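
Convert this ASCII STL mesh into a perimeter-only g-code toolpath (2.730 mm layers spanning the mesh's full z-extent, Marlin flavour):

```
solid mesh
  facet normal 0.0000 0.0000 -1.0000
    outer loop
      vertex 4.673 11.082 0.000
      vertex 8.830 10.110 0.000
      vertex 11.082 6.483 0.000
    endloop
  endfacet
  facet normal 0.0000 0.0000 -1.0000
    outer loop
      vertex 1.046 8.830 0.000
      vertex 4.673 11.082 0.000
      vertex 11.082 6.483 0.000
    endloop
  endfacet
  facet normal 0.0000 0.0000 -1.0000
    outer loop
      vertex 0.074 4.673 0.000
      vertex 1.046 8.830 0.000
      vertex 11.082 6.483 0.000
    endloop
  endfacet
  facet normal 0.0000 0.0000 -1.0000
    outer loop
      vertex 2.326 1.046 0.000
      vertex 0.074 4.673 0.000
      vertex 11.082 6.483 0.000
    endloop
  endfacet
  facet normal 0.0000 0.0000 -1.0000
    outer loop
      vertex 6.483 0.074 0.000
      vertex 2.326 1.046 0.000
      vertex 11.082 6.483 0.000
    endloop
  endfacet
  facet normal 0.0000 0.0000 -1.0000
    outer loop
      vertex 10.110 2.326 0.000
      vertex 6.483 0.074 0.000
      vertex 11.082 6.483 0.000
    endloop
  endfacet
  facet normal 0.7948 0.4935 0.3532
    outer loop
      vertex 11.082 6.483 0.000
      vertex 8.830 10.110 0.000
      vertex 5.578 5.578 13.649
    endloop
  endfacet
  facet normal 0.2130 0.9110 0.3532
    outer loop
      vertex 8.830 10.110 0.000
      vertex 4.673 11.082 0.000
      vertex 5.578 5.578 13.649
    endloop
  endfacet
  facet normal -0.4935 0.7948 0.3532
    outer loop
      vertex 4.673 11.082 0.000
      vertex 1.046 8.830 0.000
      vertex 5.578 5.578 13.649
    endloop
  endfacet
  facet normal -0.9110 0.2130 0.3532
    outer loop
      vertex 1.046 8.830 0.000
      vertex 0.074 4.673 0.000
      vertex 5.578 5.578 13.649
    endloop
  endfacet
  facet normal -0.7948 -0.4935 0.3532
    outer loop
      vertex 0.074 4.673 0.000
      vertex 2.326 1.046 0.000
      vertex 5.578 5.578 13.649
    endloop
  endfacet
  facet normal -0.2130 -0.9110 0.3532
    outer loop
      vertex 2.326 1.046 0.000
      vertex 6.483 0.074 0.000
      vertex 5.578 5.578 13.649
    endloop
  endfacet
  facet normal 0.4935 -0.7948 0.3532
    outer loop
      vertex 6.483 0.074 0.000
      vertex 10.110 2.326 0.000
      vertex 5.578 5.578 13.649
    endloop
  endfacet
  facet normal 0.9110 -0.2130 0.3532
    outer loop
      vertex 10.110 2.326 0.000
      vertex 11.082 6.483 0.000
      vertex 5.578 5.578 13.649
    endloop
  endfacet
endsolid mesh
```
; perimeter-only toolpath
G21 ; units = mm
G90 ; absolute positioning
G28 ; home
; layer 1
G0 Z2.730
G0 X9.981 Y6.302
G1 X8.180 Y9.204
G1 X4.854 Y9.981
G1 X1.952 Y8.180
G1 X1.175 Y4.854
G1 X2.976 Y1.952
G1 X6.302 Y1.175
G1 X9.204 Y2.976
G1 X9.981 Y6.302
; layer 2
G0 Z5.460
G0 X8.880 Y6.121
G1 X7.529 Y8.297
G1 X5.035 Y8.880
G1 X2.859 Y7.529
G1 X2.276 Y5.035
G1 X3.627 Y2.859
G1 X6.121 Y2.276
G1 X8.297 Y3.627
G1 X8.880 Y6.121
; layer 3
G0 Z8.189
G0 X7.780 Y5.940
G1 X6.879 Y7.391
G1 X5.216 Y7.780
G1 X3.765 Y6.879
G1 X3.376 Y5.216
G1 X4.277 Y3.765
G1 X5.940 Y3.376
G1 X7.391 Y4.277
G1 X7.780 Y5.940
; layer 4
G0 Z10.919
G0 X6.679 Y5.759
G1 X6.228 Y6.484
G1 X5.397 Y6.679
G1 X4.672 Y6.228
G1 X4.477 Y5.397
G1 X4.928 Y4.672
G1 X5.759 Y4.477
G1 X6.484 Y4.928
G1 X6.679 Y5.759
M2 ; end

The solid is a regular 8-sided pyramid, base circumscribed radius ≈ 5.58 mm, apex at z ≈ 13.6 mm. Slicing at Δz = 2.730 mm — 5 equal slices spanning the solid's height, so layer i sits at z = i·h/5 — gives 4 non-empty perimeters. Each is a 8-segment closed polygon; G0 lifts to the layer z and rapids to the start vertex, then G1 traces the edges. The cross-section shrinks linearly with z (the slice at the apex is degenerate and omitted).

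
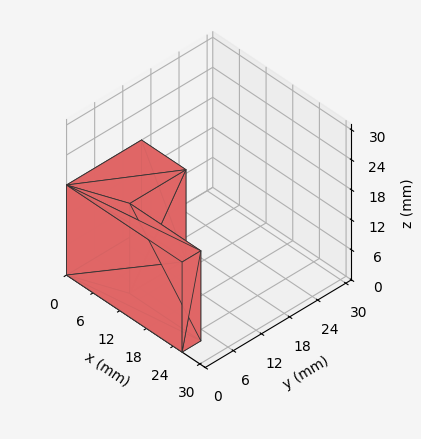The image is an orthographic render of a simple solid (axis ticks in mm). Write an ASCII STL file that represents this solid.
Reading the render: the shape is an L-shaped prism: outer 26 × 16 mm, arm thicknesses ≈ 4 mm (horizontal) and 10 mm (vertical), extruded 18 mm in z (dimensions read to the nearest mm from the axis ticks). For the STL, each face is triangulated and given an outward normal.

solid part
  facet normal 0.0000 0.0000 -1.0000
    outer loop
      vertex 26.0 4.0 0.0
      vertex 26.0 0.0 0.0
      vertex 0.0 0.0 0.0
    endloop
  endfacet
  facet normal 0.0000 0.0000 -1.0000
    outer loop
      vertex 10.0 4.0 0.0
      vertex 26.0 4.0 0.0
      vertex 0.0 0.0 0.0
    endloop
  endfacet
  facet normal 0.0000 0.0000 -1.0000
    outer loop
      vertex 10.0 16.0 0.0
      vertex 10.0 4.0 0.0
      vertex 0.0 0.0 0.0
    endloop
  endfacet
  facet normal 0.0000 0.0000 -1.0000
    outer loop
      vertex 0.0 16.0 0.0
      vertex 10.0 16.0 0.0
      vertex 0.0 0.0 0.0
    endloop
  endfacet
  facet normal 0.0000 0.0000 1.0000
    outer loop
      vertex 0.0 0.0 18.0
      vertex 26.0 0.0 18.0
      vertex 26.0 4.0 18.0
    endloop
  endfacet
  facet normal 0.0000 0.0000 1.0000
    outer loop
      vertex 0.0 0.0 18.0
      vertex 26.0 4.0 18.0
      vertex 10.0 4.0 18.0
    endloop
  endfacet
  facet normal 0.0000 0.0000 1.0000
    outer loop
      vertex 0.0 0.0 18.0
      vertex 10.0 4.0 18.0
      vertex 10.0 16.0 18.0
    endloop
  endfacet
  facet normal 0.0000 0.0000 1.0000
    outer loop
      vertex 0.0 0.0 18.0
      vertex 10.0 16.0 18.0
      vertex 0.0 16.0 18.0
    endloop
  endfacet
  facet normal 0.0000 -1.0000 0.0000
    outer loop
      vertex 0.0 0.0 0.0
      vertex 26.0 0.0 0.0
      vertex 26.0 0.0 18.0
    endloop
  endfacet
  facet normal 0.0000 -1.0000 0.0000
    outer loop
      vertex 0.0 0.0 0.0
      vertex 26.0 0.0 18.0
      vertex 0.0 0.0 18.0
    endloop
  endfacet
  facet normal 1.0000 0.0000 0.0000
    outer loop
      vertex 26.0 0.0 0.0
      vertex 26.0 4.0 0.0
      vertex 26.0 4.0 18.0
    endloop
  endfacet
  facet normal 1.0000 0.0000 0.0000
    outer loop
      vertex 26.0 0.0 0.0
      vertex 26.0 4.0 18.0
      vertex 26.0 0.0 18.0
    endloop
  endfacet
  facet normal 0.0000 1.0000 0.0000
    outer loop
      vertex 26.0 4.0 0.0
      vertex 10.0 4.0 0.0
      vertex 10.0 4.0 18.0
    endloop
  endfacet
  facet normal 0.0000 1.0000 0.0000
    outer loop
      vertex 26.0 4.0 0.0
      vertex 10.0 4.0 18.0
      vertex 26.0 4.0 18.0
    endloop
  endfacet
  facet normal 1.0000 0.0000 0.0000
    outer loop
      vertex 10.0 4.0 0.0
      vertex 10.0 16.0 0.0
      vertex 10.0 16.0 18.0
    endloop
  endfacet
  facet normal 1.0000 0.0000 0.0000
    outer loop
      vertex 10.0 4.0 0.0
      vertex 10.0 16.0 18.0
      vertex 10.0 4.0 18.0
    endloop
  endfacet
  facet normal 0.0000 1.0000 0.0000
    outer loop
      vertex 10.0 16.0 0.0
      vertex 0.0 16.0 0.0
      vertex 0.0 16.0 18.0
    endloop
  endfacet
  facet normal 0.0000 1.0000 0.0000
    outer loop
      vertex 10.0 16.0 0.0
      vertex 0.0 16.0 18.0
      vertex 10.0 16.0 18.0
    endloop
  endfacet
  facet normal -1.0000 0.0000 0.0000
    outer loop
      vertex 0.0 16.0 0.0
      vertex 0.0 0.0 0.0
      vertex 0.0 0.0 18.0
    endloop
  endfacet
  facet normal -1.0000 0.0000 0.0000
    outer loop
      vertex 0.0 16.0 0.0
      vertex 0.0 0.0 18.0
      vertex 0.0 16.0 18.0
    endloop
  endfacet
endsolid part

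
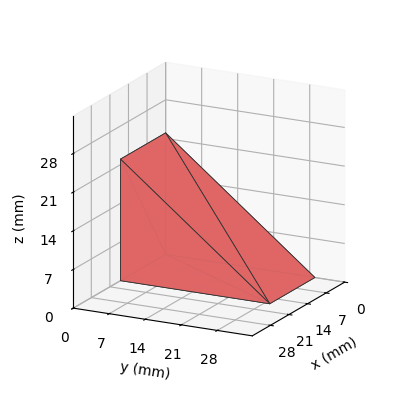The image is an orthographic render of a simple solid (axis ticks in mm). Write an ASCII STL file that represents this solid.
Reading the render: the shape is a wedge (ramp): 17 × 29 mm base, rising to 22 mm along the y=0 edge and sloping linearly to z=0 at y=29 (dimensions read to the nearest mm from the axis ticks). For the STL, each face is triangulated and given an outward normal.

solid part
  facet normal 0.0000 0.0000 -1.0000
    outer loop
      vertex 17.00 29.00 0.00
      vertex 17.00 0.00 0.00
      vertex 0.00 0.00 0.00
    endloop
  endfacet
  facet normal 0.0000 0.0000 -1.0000
    outer loop
      vertex 0.00 29.00 0.00
      vertex 17.00 29.00 0.00
      vertex 0.00 0.00 0.00
    endloop
  endfacet
  facet normal 0.0000 -1.0000 0.0000
    outer loop
      vertex 0.00 0.00 0.00
      vertex 17.00 0.00 0.00
      vertex 17.00 0.00 22.00
    endloop
  endfacet
  facet normal 0.0000 -1.0000 0.0000
    outer loop
      vertex 0.00 0.00 0.00
      vertex 17.00 0.00 22.00
      vertex 0.00 0.00 22.00
    endloop
  endfacet
  facet normal 0.0000 0.6044 0.7967
    outer loop
      vertex 0.00 0.00 22.00
      vertex 17.00 0.00 22.00
      vertex 17.00 29.00 0.00
    endloop
  endfacet
  facet normal 0.0000 0.6044 0.7967
    outer loop
      vertex 0.00 0.00 22.00
      vertex 17.00 29.00 0.00
      vertex 0.00 29.00 0.00
    endloop
  endfacet
  facet normal -1.0000 0.0000 0.0000
    outer loop
      vertex 0.00 0.00 22.00
      vertex 0.00 29.00 0.00
      vertex 0.00 0.00 0.00
    endloop
  endfacet
  facet normal 1.0000 0.0000 0.0000
    outer loop
      vertex 17.00 0.00 0.00
      vertex 17.00 29.00 0.00
      vertex 17.00 0.00 22.00
    endloop
  endfacet
endsolid part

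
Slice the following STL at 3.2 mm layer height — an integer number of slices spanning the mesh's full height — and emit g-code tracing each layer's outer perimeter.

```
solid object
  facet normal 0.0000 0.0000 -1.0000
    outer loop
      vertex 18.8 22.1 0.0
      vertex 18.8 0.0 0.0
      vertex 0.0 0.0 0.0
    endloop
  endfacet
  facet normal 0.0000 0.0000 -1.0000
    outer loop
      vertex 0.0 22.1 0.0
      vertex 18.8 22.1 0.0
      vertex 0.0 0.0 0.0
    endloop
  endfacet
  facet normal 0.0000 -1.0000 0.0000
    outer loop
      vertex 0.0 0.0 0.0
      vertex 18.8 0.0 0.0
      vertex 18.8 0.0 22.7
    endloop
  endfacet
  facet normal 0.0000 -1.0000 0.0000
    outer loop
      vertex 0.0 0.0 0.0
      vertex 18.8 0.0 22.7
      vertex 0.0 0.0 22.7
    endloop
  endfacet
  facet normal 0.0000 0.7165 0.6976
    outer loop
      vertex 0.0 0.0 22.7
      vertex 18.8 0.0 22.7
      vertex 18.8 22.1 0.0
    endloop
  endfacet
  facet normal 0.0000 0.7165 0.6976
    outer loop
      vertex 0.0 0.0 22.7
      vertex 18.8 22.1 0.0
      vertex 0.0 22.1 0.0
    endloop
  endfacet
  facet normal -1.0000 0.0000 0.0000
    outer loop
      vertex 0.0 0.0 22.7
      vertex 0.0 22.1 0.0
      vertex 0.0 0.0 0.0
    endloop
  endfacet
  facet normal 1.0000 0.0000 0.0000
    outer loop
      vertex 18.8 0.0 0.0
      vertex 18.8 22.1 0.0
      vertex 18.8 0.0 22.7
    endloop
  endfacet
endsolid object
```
; perimeter-only toolpath
G21 ; units = mm
G90 ; absolute positioning
G28 ; home
; layer 1
G0 Z3.2
G0 X0.0 Y0.0
G1 X18.8 Y0.0
G1 X18.8 Y18.9
G1 X0.0 Y18.9
G1 X0.0 Y0.0
; layer 2
G0 Z6.5
G0 X0.0 Y0.0
G1 X18.8 Y0.0
G1 X18.8 Y15.8
G1 X0.0 Y15.8
G1 X0.0 Y0.0
; layer 3
G0 Z9.7
G0 X0.0 Y0.0
G1 X18.8 Y0.0
G1 X18.8 Y12.6
G1 X0.0 Y12.6
G1 X0.0 Y0.0
; layer 4
G0 Z13.0
G0 X0.0 Y0.0
G1 X18.8 Y0.0
G1 X18.8 Y9.5
G1 X0.0 Y9.5
G1 X0.0 Y0.0
; layer 5
G0 Z16.2
G0 X0.0 Y0.0
G1 X18.8 Y0.0
G1 X18.8 Y6.3
G1 X0.0 Y6.3
G1 X0.0 Y0.0
; layer 6
G0 Z19.5
G0 X0.0 Y0.0
G1 X18.8 Y0.0
G1 X18.8 Y3.2
G1 X0.0 Y3.2
G1 X0.0 Y0.0
M2 ; end

The solid is a wedge (ramp): 18.8 × 22.1 mm base, rising to 22.7 mm along the y=0 edge and sloping linearly to z=0 at y=22.1. Slicing at Δz = 3.2 mm — 7 equal slices spanning the solid's height, so layer i sits at z = i·h/7 — gives 6 non-empty perimeters. Each is a 4-segment closed polygon; G0 lifts to the layer z and rapids to the start vertex, then G1 traces the edges. The cross-section shrinks linearly with z (the slice at the apex is degenerate and omitted).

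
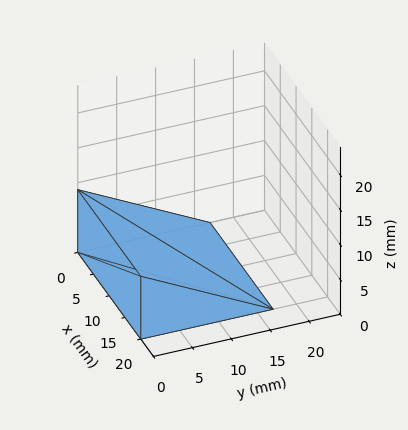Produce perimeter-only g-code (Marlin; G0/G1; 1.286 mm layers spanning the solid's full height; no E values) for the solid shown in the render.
Reading the render: the shape is a wedge (ramp): 20 × 17 mm base, rising to 9 mm along the y=0 edge and sloping linearly to z=0 at y=17 (dimensions read to the nearest mm from the axis ticks). For the g-code, the solid's height is divided into equal slices at the stated Δz and each level perimeter traced with G1 moves after a G0 lift.

; perimeter-only toolpath
G21 ; units = mm
G90 ; absolute positioning
G28 ; home
; layer 1
G0 Z1.286
G0 X0.000 Y0.000
G1 X20.000 Y0.000
G1 X20.000 Y14.571
G1 X0.000 Y14.571
G1 X0.000 Y0.000
; layer 2
G0 Z2.571
G0 X0.000 Y0.000
G1 X20.000 Y0.000
G1 X20.000 Y12.143
G1 X0.000 Y12.143
G1 X0.000 Y0.000
; layer 3
G0 Z3.857
G0 X0.000 Y0.000
G1 X20.000 Y0.000
G1 X20.000 Y9.714
G1 X0.000 Y9.714
G1 X0.000 Y0.000
; layer 4
G0 Z5.143
G0 X0.000 Y0.000
G1 X20.000 Y0.000
G1 X20.000 Y7.286
G1 X0.000 Y7.286
G1 X0.000 Y0.000
; layer 5
G0 Z6.429
G0 X0.000 Y0.000
G1 X20.000 Y0.000
G1 X20.000 Y4.857
G1 X0.000 Y4.857
G1 X0.000 Y0.000
; layer 6
G0 Z7.714
G0 X0.000 Y0.000
G1 X20.000 Y0.000
G1 X20.000 Y2.429
G1 X0.000 Y2.429
G1 X0.000 Y0.000
M2 ; end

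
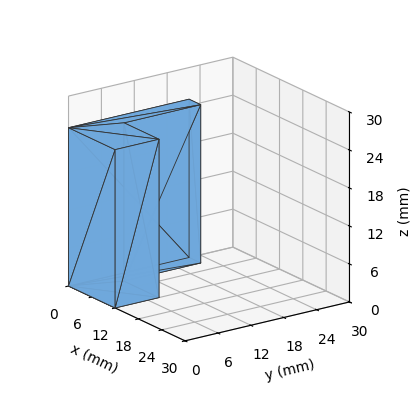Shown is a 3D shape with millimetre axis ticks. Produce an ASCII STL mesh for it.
Reading the render: the shape is an L-shaped prism: outer 12 × 22 mm, arm thicknesses ≈ 8 mm (horizontal) and 3 mm (vertical), extruded 25 mm in z (dimensions read to the nearest mm from the axis ticks). For the STL, each face is triangulated and given an outward normal.

solid part
  facet normal 0.0000 0.0000 -1.0000
    outer loop
      vertex 12.000 8.000 0.000
      vertex 12.000 0.000 0.000
      vertex 0.000 0.000 0.000
    endloop
  endfacet
  facet normal 0.0000 0.0000 -1.0000
    outer loop
      vertex 3.000 8.000 0.000
      vertex 12.000 8.000 0.000
      vertex 0.000 0.000 0.000
    endloop
  endfacet
  facet normal 0.0000 0.0000 -1.0000
    outer loop
      vertex 3.000 22.000 0.000
      vertex 3.000 8.000 0.000
      vertex 0.000 0.000 0.000
    endloop
  endfacet
  facet normal 0.0000 0.0000 -1.0000
    outer loop
      vertex 0.000 22.000 0.000
      vertex 3.000 22.000 0.000
      vertex 0.000 0.000 0.000
    endloop
  endfacet
  facet normal 0.0000 0.0000 1.0000
    outer loop
      vertex 0.000 0.000 25.000
      vertex 12.000 0.000 25.000
      vertex 12.000 8.000 25.000
    endloop
  endfacet
  facet normal 0.0000 0.0000 1.0000
    outer loop
      vertex 0.000 0.000 25.000
      vertex 12.000 8.000 25.000
      vertex 3.000 8.000 25.000
    endloop
  endfacet
  facet normal 0.0000 0.0000 1.0000
    outer loop
      vertex 0.000 0.000 25.000
      vertex 3.000 8.000 25.000
      vertex 3.000 22.000 25.000
    endloop
  endfacet
  facet normal 0.0000 0.0000 1.0000
    outer loop
      vertex 0.000 0.000 25.000
      vertex 3.000 22.000 25.000
      vertex 0.000 22.000 25.000
    endloop
  endfacet
  facet normal 0.0000 -1.0000 0.0000
    outer loop
      vertex 0.000 0.000 0.000
      vertex 12.000 0.000 0.000
      vertex 12.000 0.000 25.000
    endloop
  endfacet
  facet normal 0.0000 -1.0000 0.0000
    outer loop
      vertex 0.000 0.000 0.000
      vertex 12.000 0.000 25.000
      vertex 0.000 0.000 25.000
    endloop
  endfacet
  facet normal 1.0000 0.0000 0.0000
    outer loop
      vertex 12.000 0.000 0.000
      vertex 12.000 8.000 0.000
      vertex 12.000 8.000 25.000
    endloop
  endfacet
  facet normal 1.0000 0.0000 0.0000
    outer loop
      vertex 12.000 0.000 0.000
      vertex 12.000 8.000 25.000
      vertex 12.000 0.000 25.000
    endloop
  endfacet
  facet normal 0.0000 1.0000 0.0000
    outer loop
      vertex 12.000 8.000 0.000
      vertex 3.000 8.000 0.000
      vertex 3.000 8.000 25.000
    endloop
  endfacet
  facet normal 0.0000 1.0000 0.0000
    outer loop
      vertex 12.000 8.000 0.000
      vertex 3.000 8.000 25.000
      vertex 12.000 8.000 25.000
    endloop
  endfacet
  facet normal 1.0000 0.0000 0.0000
    outer loop
      vertex 3.000 8.000 0.000
      vertex 3.000 22.000 0.000
      vertex 3.000 22.000 25.000
    endloop
  endfacet
  facet normal 1.0000 0.0000 0.0000
    outer loop
      vertex 3.000 8.000 0.000
      vertex 3.000 22.000 25.000
      vertex 3.000 8.000 25.000
    endloop
  endfacet
  facet normal 0.0000 1.0000 0.0000
    outer loop
      vertex 3.000 22.000 0.000
      vertex 0.000 22.000 0.000
      vertex 0.000 22.000 25.000
    endloop
  endfacet
  facet normal 0.0000 1.0000 0.0000
    outer loop
      vertex 3.000 22.000 0.000
      vertex 0.000 22.000 25.000
      vertex 3.000 22.000 25.000
    endloop
  endfacet
  facet normal -1.0000 0.0000 0.0000
    outer loop
      vertex 0.000 22.000 0.000
      vertex 0.000 0.000 0.000
      vertex 0.000 0.000 25.000
    endloop
  endfacet
  facet normal -1.0000 0.0000 0.0000
    outer loop
      vertex 0.000 22.000 0.000
      vertex 0.000 0.000 25.000
      vertex 0.000 22.000 25.000
    endloop
  endfacet
endsolid part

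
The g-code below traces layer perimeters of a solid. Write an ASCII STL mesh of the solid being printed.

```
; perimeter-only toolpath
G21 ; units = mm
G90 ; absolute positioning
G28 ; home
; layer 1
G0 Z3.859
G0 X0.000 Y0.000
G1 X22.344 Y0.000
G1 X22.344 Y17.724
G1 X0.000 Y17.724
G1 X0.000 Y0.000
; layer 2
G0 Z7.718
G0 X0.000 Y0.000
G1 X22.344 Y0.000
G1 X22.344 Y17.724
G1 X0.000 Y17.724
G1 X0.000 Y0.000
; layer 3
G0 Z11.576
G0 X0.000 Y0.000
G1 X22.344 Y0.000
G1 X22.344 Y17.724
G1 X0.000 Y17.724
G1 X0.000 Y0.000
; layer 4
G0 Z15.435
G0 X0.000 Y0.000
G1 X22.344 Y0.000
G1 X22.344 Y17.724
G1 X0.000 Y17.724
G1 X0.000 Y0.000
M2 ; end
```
solid part
  facet normal 0.0000 0.0000 -1.0000
    outer loop
      vertex 22.344 17.724 0.000
      vertex 22.344 0.000 0.000
      vertex 0.000 0.000 0.000
    endloop
  endfacet
  facet normal 0.0000 0.0000 -1.0000
    outer loop
      vertex 0.000 17.724 0.000
      vertex 22.344 17.724 0.000
      vertex 0.000 0.000 0.000
    endloop
  endfacet
  facet normal 0.0000 0.0000 1.0000
    outer loop
      vertex 0.000 0.000 15.435
      vertex 22.344 0.000 15.435
      vertex 22.344 17.724 15.435
    endloop
  endfacet
  facet normal 0.0000 0.0000 1.0000
    outer loop
      vertex 0.000 0.000 15.435
      vertex 22.344 17.724 15.435
      vertex 0.000 17.724 15.435
    endloop
  endfacet
  facet normal 0.0000 -1.0000 0.0000
    outer loop
      vertex 0.000 0.000 0.000
      vertex 22.344 0.000 0.000
      vertex 22.344 0.000 15.435
    endloop
  endfacet
  facet normal 0.0000 -1.0000 0.0000
    outer loop
      vertex 0.000 0.000 0.000
      vertex 22.344 0.000 15.435
      vertex 0.000 0.000 15.435
    endloop
  endfacet
  facet normal 0.0000 1.0000 0.0000
    outer loop
      vertex 22.344 17.724 15.435
      vertex 22.344 17.724 0.000
      vertex 0.000 17.724 0.000
    endloop
  endfacet
  facet normal 0.0000 1.0000 0.0000
    outer loop
      vertex 0.000 17.724 15.435
      vertex 22.344 17.724 15.435
      vertex 0.000 17.724 0.000
    endloop
  endfacet
  facet normal -1.0000 0.0000 0.0000
    outer loop
      vertex 0.000 17.724 15.435
      vertex 0.000 17.724 0.000
      vertex 0.000 0.000 0.000
    endloop
  endfacet
  facet normal -1.0000 0.0000 0.0000
    outer loop
      vertex 0.000 0.000 15.435
      vertex 0.000 17.724 15.435
      vertex 0.000 0.000 0.000
    endloop
  endfacet
  facet normal 1.0000 0.0000 0.0000
    outer loop
      vertex 22.344 0.000 0.000
      vertex 22.344 17.724 0.000
      vertex 22.344 17.724 15.435
    endloop
  endfacet
  facet normal 1.0000 0.0000 0.0000
    outer loop
      vertex 22.344 0.000 0.000
      vertex 22.344 17.724 15.435
      vertex 22.344 0.000 15.435
    endloop
  endfacet
endsolid part

The G0 Z moves step by Δz≈3.859 mm. Every layer's G1 loop is the same polygon, so the solid is a straight extrusion of it from z=0 to z≈15.4. Closing with flat bottom and top caps and triangulating gives 12 facets — a rectangular box, roughly 22.3 × 17.7 mm footprint and 15.4 mm tall.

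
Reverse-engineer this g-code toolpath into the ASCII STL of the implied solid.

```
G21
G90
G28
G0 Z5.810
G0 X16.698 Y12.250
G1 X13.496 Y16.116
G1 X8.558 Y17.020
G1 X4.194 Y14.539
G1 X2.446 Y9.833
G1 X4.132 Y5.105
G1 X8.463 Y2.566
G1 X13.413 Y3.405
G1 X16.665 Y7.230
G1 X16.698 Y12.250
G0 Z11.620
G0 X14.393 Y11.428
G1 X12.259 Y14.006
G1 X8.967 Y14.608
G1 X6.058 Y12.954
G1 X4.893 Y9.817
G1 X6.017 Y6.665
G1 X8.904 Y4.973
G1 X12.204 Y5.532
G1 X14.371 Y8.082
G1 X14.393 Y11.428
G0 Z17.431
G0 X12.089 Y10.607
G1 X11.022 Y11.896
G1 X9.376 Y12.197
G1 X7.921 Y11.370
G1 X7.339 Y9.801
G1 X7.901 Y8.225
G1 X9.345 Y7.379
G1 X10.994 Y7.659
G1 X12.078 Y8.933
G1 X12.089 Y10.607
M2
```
solid part
  facet normal 0.0000 0.0000 -1.0000
    outer loop
      vertex 8.149 19.432 0.000
      vertex 14.733 18.227 0.000
      vertex 19.002 13.071 0.000
    endloop
  endfacet
  facet normal 0.0000 0.0000 -1.0000
    outer loop
      vertex 2.331 16.124 0.000
      vertex 8.149 19.432 0.000
      vertex 19.002 13.071 0.000
    endloop
  endfacet
  facet normal 0.0000 0.0000 -1.0000
    outer loop
      vertex 0.000 9.849 0.000
      vertex 2.331 16.124 0.000
      vertex 19.002 13.071 0.000
    endloop
  endfacet
  facet normal 0.0000 0.0000 -1.0000
    outer loop
      vertex 2.248 3.545 0.000
      vertex 0.000 9.849 0.000
      vertex 19.002 13.071 0.000
    endloop
  endfacet
  facet normal 0.0000 0.0000 -1.0000
    outer loop
      vertex 8.023 0.160 0.000
      vertex 2.248 3.545 0.000
      vertex 19.002 13.071 0.000
    endloop
  endfacet
  facet normal 0.0000 0.0000 -1.0000
    outer loop
      vertex 14.622 1.279 0.000
      vertex 8.023 0.160 0.000
      vertex 19.002 13.071 0.000
    endloop
  endfacet
  facet normal 0.0000 0.0000 -1.0000
    outer loop
      vertex 18.958 6.378 0.000
      vertex 14.622 1.279 0.000
      vertex 19.002 13.071 0.000
    endloop
  endfacet
  facet normal 0.7162 0.5930 0.3679
    outer loop
      vertex 19.002 13.071 0.000
      vertex 14.733 18.227 0.000
      vertex 9.785 9.785 23.241
    endloop
  endfacet
  facet normal 0.1674 0.9147 0.3679
    outer loop
      vertex 14.733 18.227 0.000
      vertex 8.149 19.432 0.000
      vertex 9.785 9.785 23.241
    endloop
  endfacet
  facet normal -0.4596 0.8083 0.3679
    outer loop
      vertex 8.149 19.432 0.000
      vertex 2.331 16.124 0.000
      vertex 9.785 9.785 23.241
    endloop
  endfacet
  facet normal -0.8717 0.3238 0.3679
    outer loop
      vertex 2.331 16.124 0.000
      vertex 0.000 9.849 0.000
      vertex 9.785 9.785 23.241
    endloop
  endfacet
  facet normal -0.8758 -0.3123 0.3679
    outer loop
      vertex 0.000 9.849 0.000
      vertex 2.248 3.545 0.000
      vertex 9.785 9.785 23.241
    endloop
  endfacet
  facet normal -0.4702 -0.8022 0.3679
    outer loop
      vertex 2.248 3.545 0.000
      vertex 8.023 0.160 0.000
      vertex 9.785 9.785 23.241
    endloop
  endfacet
  facet normal 0.1555 -0.9168 0.3679
    outer loop
      vertex 8.023 0.160 0.000
      vertex 14.622 1.279 0.000
      vertex 9.785 9.785 23.241
    endloop
  endfacet
  facet normal 0.7084 -0.6024 0.3679
    outer loop
      vertex 14.622 1.279 0.000
      vertex 18.958 6.378 0.000
      vertex 9.785 9.785 23.241
    endloop
  endfacet
  facet normal 0.9298 -0.0061 0.3679
    outer loop
      vertex 18.958 6.378 0.000
      vertex 19.002 13.071 0.000
      vertex 9.785 9.785 23.241
    endloop
  endfacet
endsolid part

The G0 Z moves step by Δz≈5.810 mm. The G1 loops shrink linearly with z, so the solid tapers from its base footprint up to z≈23.2. Closing with a flat bottom cap and the tapered top and triangulating gives 16 facets — a regular 9-sided pyramid, base circumscribed radius ≈ 9.79 mm, apex at z ≈ 23.2 mm.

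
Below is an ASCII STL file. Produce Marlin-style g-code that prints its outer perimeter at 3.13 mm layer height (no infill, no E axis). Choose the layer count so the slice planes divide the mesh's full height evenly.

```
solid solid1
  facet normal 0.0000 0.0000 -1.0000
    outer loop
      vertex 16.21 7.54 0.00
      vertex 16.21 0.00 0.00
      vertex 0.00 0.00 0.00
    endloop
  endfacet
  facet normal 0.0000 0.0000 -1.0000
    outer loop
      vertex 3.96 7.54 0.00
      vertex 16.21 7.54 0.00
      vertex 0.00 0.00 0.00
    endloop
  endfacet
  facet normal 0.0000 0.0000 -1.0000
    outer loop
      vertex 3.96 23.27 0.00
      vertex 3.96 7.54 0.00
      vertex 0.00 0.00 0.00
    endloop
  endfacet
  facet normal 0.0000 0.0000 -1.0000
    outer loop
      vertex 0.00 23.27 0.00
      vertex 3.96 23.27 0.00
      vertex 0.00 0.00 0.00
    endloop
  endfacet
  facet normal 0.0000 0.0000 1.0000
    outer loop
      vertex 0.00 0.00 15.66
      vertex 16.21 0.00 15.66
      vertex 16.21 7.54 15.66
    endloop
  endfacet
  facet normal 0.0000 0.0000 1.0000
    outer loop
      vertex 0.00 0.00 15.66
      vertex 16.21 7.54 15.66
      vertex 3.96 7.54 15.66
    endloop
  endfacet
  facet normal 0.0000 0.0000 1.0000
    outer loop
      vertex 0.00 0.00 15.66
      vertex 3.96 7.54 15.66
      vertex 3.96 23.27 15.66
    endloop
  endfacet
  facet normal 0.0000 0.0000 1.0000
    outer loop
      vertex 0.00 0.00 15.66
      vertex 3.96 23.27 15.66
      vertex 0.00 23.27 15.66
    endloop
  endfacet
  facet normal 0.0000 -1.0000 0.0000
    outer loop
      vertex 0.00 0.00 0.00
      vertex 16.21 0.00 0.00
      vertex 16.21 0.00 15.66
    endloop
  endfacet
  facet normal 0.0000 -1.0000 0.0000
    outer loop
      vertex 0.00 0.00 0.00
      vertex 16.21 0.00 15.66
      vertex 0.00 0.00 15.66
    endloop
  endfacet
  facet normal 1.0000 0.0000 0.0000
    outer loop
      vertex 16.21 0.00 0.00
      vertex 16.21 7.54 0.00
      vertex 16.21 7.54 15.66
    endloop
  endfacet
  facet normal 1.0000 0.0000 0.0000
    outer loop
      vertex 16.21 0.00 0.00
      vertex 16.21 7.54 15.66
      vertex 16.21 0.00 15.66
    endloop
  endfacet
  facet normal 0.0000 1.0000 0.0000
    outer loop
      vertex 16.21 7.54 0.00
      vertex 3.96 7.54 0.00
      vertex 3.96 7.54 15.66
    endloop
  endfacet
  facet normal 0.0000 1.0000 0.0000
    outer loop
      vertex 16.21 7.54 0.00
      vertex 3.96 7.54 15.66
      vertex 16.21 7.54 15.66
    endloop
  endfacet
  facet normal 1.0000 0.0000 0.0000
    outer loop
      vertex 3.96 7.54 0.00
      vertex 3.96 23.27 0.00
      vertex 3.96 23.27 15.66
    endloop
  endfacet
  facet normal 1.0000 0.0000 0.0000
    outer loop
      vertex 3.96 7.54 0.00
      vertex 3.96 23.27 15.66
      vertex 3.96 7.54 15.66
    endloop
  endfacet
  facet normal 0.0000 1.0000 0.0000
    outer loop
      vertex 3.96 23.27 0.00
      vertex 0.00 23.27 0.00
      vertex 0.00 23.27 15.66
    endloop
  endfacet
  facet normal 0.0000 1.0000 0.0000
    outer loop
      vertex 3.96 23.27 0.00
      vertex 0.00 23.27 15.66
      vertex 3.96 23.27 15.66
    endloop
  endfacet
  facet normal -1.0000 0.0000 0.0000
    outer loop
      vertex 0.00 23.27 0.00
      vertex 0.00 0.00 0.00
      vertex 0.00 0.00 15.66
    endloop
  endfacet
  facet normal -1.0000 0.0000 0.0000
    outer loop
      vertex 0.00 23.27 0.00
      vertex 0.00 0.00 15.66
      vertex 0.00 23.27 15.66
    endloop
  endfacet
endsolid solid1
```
; perimeter-only toolpath
G21 ; units = mm
G90 ; absolute positioning
G28 ; home
; layer 1
G0 Z3.13
G0 X0.00 Y0.00
G1 X16.21 Y0.00
G1 X16.21 Y7.54
G1 X3.96 Y7.54
G1 X3.96 Y23.27
G1 X0.00 Y23.27
G1 X0.00 Y0.00
; layer 2
G0 Z6.26
G0 X0.00 Y0.00
G1 X16.21 Y0.00
G1 X16.21 Y7.54
G1 X3.96 Y7.54
G1 X3.96 Y23.27
G1 X0.00 Y23.27
G1 X0.00 Y0.00
; layer 3
G0 Z9.40
G0 X0.00 Y0.00
G1 X16.21 Y0.00
G1 X16.21 Y7.54
G1 X3.96 Y7.54
G1 X3.96 Y23.27
G1 X0.00 Y23.27
G1 X0.00 Y0.00
; layer 4
G0 Z12.53
G0 X0.00 Y0.00
G1 X16.21 Y0.00
G1 X16.21 Y7.54
G1 X3.96 Y7.54
G1 X3.96 Y23.27
G1 X0.00 Y23.27
G1 X0.00 Y0.00
; layer 5
G0 Z15.66
G0 X0.00 Y0.00
G1 X16.21 Y0.00
G1 X16.21 Y7.54
G1 X3.96 Y7.54
G1 X3.96 Y23.27
G1 X0.00 Y23.27
G1 X0.00 Y0.00
M2 ; end

The solid is an L-shaped prism: outer 16.2 × 23.3 mm, arm thicknesses ≈ 7.54 mm (horizontal) and 3.96 mm (vertical), extruded 15.7 mm in z. Slicing at Δz = 3.13 mm — 5 equal slices spanning the solid's height, so layer i sits at z = i·h/5 — gives 5 non-empty perimeters. Each is a 6-segment closed polygon; G0 lifts to the layer z and rapids to the start vertex, then G1 traces the edges.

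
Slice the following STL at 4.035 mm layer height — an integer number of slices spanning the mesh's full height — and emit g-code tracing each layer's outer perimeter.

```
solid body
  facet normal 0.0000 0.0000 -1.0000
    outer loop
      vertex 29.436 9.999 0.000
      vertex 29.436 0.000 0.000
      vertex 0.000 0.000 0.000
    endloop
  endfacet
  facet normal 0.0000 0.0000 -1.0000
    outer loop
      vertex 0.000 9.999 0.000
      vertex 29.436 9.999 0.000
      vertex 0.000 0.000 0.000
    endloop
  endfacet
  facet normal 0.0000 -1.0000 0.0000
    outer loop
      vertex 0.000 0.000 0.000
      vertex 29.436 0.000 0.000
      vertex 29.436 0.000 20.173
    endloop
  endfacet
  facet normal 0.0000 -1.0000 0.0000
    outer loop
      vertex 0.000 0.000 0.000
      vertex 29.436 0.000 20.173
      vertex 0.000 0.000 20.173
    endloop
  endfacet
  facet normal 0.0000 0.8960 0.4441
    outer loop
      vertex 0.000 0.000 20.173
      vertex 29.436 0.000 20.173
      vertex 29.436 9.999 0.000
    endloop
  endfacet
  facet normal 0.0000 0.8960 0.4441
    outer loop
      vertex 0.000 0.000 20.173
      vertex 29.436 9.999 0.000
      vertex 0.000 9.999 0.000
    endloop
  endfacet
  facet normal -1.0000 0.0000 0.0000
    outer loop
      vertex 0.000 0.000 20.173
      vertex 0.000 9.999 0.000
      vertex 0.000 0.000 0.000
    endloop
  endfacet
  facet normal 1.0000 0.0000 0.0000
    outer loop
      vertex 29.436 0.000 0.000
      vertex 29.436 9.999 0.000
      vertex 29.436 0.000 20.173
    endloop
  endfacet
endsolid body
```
; perimeter-only toolpath
G21 ; units = mm
G90 ; absolute positioning
G28 ; home
; layer 1
G0 Z4.035
G0 X0.000 Y0.000
G1 X29.436 Y0.000
G1 X29.436 Y7.999
G1 X0.000 Y7.999
G1 X0.000 Y0.000
; layer 2
G0 Z8.069
G0 X0.000 Y0.000
G1 X29.436 Y0.000
G1 X29.436 Y5.999
G1 X0.000 Y5.999
G1 X0.000 Y0.000
; layer 3
G0 Z12.104
G0 X0.000 Y0.000
G1 X29.436 Y0.000
G1 X29.436 Y4.000
G1 X0.000 Y4.000
G1 X0.000 Y0.000
; layer 4
G0 Z16.138
G0 X0.000 Y0.000
G1 X29.436 Y0.000
G1 X29.436 Y2.000
G1 X0.000 Y2.000
G1 X0.000 Y0.000
M2 ; end

The solid is a wedge (ramp): 29.4 × 10 mm base, rising to 20.2 mm along the y=0 edge and sloping linearly to z=0 at y=10. Slicing at Δz = 4.035 mm — 5 equal slices spanning the solid's height, so layer i sits at z = i·h/5 — gives 4 non-empty perimeters. Each is a 4-segment closed polygon; G0 lifts to the layer z and rapids to the start vertex, then G1 traces the edges. The cross-section shrinks linearly with z (the slice at the apex is degenerate and omitted).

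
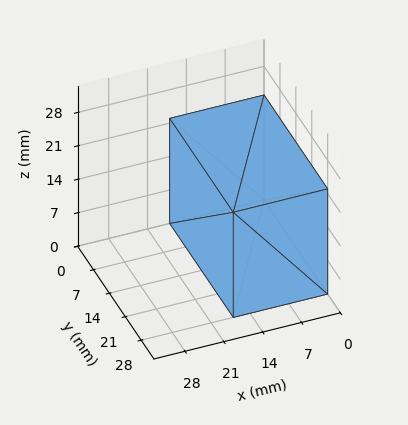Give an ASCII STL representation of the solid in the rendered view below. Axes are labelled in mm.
Reading the render: the shape is a rectangular box, roughly 17 × 28 mm footprint and 22 mm tall (dimensions read to the nearest mm from the axis ticks). For the STL, each face is triangulated and given an outward normal.

solid part
  facet normal 0.0000 0.0000 -1.0000
    outer loop
      vertex 17.0 28.0 0.0
      vertex 17.0 0.0 0.0
      vertex 0.0 0.0 0.0
    endloop
  endfacet
  facet normal 0.0000 0.0000 -1.0000
    outer loop
      vertex 0.0 28.0 0.0
      vertex 17.0 28.0 0.0
      vertex 0.0 0.0 0.0
    endloop
  endfacet
  facet normal 0.0000 0.0000 1.0000
    outer loop
      vertex 0.0 0.0 22.0
      vertex 17.0 0.0 22.0
      vertex 17.0 28.0 22.0
    endloop
  endfacet
  facet normal 0.0000 0.0000 1.0000
    outer loop
      vertex 0.0 0.0 22.0
      vertex 17.0 28.0 22.0
      vertex 0.0 28.0 22.0
    endloop
  endfacet
  facet normal 0.0000 -1.0000 0.0000
    outer loop
      vertex 0.0 0.0 0.0
      vertex 17.0 0.0 0.0
      vertex 17.0 0.0 22.0
    endloop
  endfacet
  facet normal 0.0000 -1.0000 0.0000
    outer loop
      vertex 0.0 0.0 0.0
      vertex 17.0 0.0 22.0
      vertex 0.0 0.0 22.0
    endloop
  endfacet
  facet normal 0.0000 1.0000 0.0000
    outer loop
      vertex 17.0 28.0 22.0
      vertex 17.0 28.0 0.0
      vertex 0.0 28.0 0.0
    endloop
  endfacet
  facet normal 0.0000 1.0000 0.0000
    outer loop
      vertex 0.0 28.0 22.0
      vertex 17.0 28.0 22.0
      vertex 0.0 28.0 0.0
    endloop
  endfacet
  facet normal -1.0000 0.0000 0.0000
    outer loop
      vertex 0.0 28.0 22.0
      vertex 0.0 28.0 0.0
      vertex 0.0 0.0 0.0
    endloop
  endfacet
  facet normal -1.0000 0.0000 0.0000
    outer loop
      vertex 0.0 0.0 22.0
      vertex 0.0 28.0 22.0
      vertex 0.0 0.0 0.0
    endloop
  endfacet
  facet normal 1.0000 0.0000 0.0000
    outer loop
      vertex 17.0 0.0 0.0
      vertex 17.0 28.0 0.0
      vertex 17.0 28.0 22.0
    endloop
  endfacet
  facet normal 1.0000 0.0000 0.0000
    outer loop
      vertex 17.0 0.0 0.0
      vertex 17.0 28.0 22.0
      vertex 17.0 0.0 22.0
    endloop
  endfacet
endsolid part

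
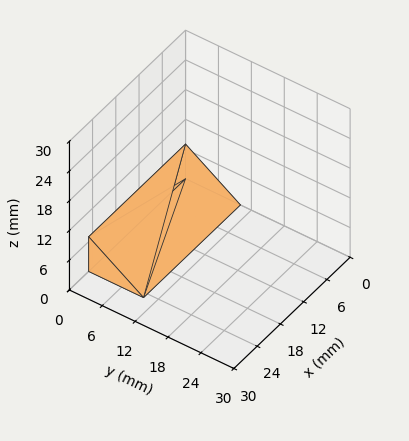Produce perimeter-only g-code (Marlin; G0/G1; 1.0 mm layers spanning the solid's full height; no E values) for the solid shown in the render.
Reading the render: the shape is a wedge (ramp): 25 × 10 mm base, rising to 7 mm along the y=0 edge and sloping linearly to z=0 at y=10 (dimensions read to the nearest mm from the axis ticks). For the g-code, the solid's height is divided into equal slices at the stated Δz and each level perimeter traced with G1 moves after a G0 lift.

; perimeter-only toolpath
G21 ; units = mm
G90 ; absolute positioning
G28 ; home
; layer 1
G0 Z1.0
G0 X0.0 Y0.0
G1 X25.0 Y0.0
G1 X25.0 Y8.6
G1 X0.0 Y8.6
G1 X0.0 Y0.0
; layer 2
G0 Z2.0
G0 X0.0 Y0.0
G1 X25.0 Y0.0
G1 X25.0 Y7.1
G1 X0.0 Y7.1
G1 X0.0 Y0.0
; layer 3
G0 Z3.0
G0 X0.0 Y0.0
G1 X25.0 Y0.0
G1 X25.0 Y5.7
G1 X0.0 Y5.7
G1 X0.0 Y0.0
; layer 4
G0 Z4.0
G0 X0.0 Y0.0
G1 X25.0 Y0.0
G1 X25.0 Y4.3
G1 X0.0 Y4.3
G1 X0.0 Y0.0
; layer 5
G0 Z5.0
G0 X0.0 Y0.0
G1 X25.0 Y0.0
G1 X25.0 Y2.9
G1 X0.0 Y2.9
G1 X0.0 Y0.0
; layer 6
G0 Z6.0
G0 X0.0 Y0.0
G1 X25.0 Y0.0
G1 X25.0 Y1.4
G1 X0.0 Y1.4
G1 X0.0 Y0.0
M2 ; end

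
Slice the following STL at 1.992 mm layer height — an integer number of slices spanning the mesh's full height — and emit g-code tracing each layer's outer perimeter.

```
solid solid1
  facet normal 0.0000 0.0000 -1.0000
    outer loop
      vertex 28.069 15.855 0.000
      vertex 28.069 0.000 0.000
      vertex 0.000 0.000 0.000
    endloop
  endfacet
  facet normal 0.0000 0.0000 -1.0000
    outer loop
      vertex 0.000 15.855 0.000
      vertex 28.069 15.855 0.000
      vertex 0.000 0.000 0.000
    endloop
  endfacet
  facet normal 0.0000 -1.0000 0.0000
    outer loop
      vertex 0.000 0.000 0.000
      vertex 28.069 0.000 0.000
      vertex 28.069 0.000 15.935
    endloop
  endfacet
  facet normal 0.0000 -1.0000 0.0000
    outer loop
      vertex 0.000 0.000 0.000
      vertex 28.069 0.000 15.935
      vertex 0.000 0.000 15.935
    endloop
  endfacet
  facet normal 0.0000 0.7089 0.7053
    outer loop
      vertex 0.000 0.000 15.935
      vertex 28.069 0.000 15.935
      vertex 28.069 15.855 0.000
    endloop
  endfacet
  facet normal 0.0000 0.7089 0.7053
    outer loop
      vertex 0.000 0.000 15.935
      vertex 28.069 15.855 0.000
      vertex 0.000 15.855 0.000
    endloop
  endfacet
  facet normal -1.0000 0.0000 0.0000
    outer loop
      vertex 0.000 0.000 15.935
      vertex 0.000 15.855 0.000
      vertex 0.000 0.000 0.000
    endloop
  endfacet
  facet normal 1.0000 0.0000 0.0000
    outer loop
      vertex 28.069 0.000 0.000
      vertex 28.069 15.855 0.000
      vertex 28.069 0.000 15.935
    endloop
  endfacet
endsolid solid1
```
; perimeter-only toolpath
G21 ; units = mm
G90 ; absolute positioning
G28 ; home
; layer 1
G0 Z1.992
G0 X0.000 Y0.000
G1 X28.069 Y0.000
G1 X28.069 Y13.873
G1 X0.000 Y13.873
G1 X0.000 Y0.000
; layer 2
G0 Z3.984
G0 X0.000 Y0.000
G1 X28.069 Y0.000
G1 X28.069 Y11.891
G1 X0.000 Y11.891
G1 X0.000 Y0.000
; layer 3
G0 Z5.976
G0 X0.000 Y0.000
G1 X28.069 Y0.000
G1 X28.069 Y9.909
G1 X0.000 Y9.909
G1 X0.000 Y0.000
; layer 4
G0 Z7.968
G0 X0.000 Y0.000
G1 X28.069 Y0.000
G1 X28.069 Y7.928
G1 X0.000 Y7.928
G1 X0.000 Y0.000
; layer 5
G0 Z9.959
G0 X0.000 Y0.000
G1 X28.069 Y0.000
G1 X28.069 Y5.946
G1 X0.000 Y5.946
G1 X0.000 Y0.000
; layer 6
G0 Z11.951
G0 X0.000 Y0.000
G1 X28.069 Y0.000
G1 X28.069 Y3.964
G1 X0.000 Y3.964
G1 X0.000 Y0.000
; layer 7
G0 Z13.943
G0 X0.000 Y0.000
G1 X28.069 Y0.000
G1 X28.069 Y1.982
G1 X0.000 Y1.982
G1 X0.000 Y0.000
M2 ; end

The solid is a wedge (ramp): 28.1 × 15.9 mm base, rising to 15.9 mm along the y=0 edge and sloping linearly to z=0 at y=15.9. Slicing at Δz = 1.992 mm — 8 equal slices spanning the solid's height, so layer i sits at z = i·h/8 — gives 7 non-empty perimeters. Each is a 4-segment closed polygon; G0 lifts to the layer z and rapids to the start vertex, then G1 traces the edges. The cross-section shrinks linearly with z (the slice at the apex is degenerate and omitted).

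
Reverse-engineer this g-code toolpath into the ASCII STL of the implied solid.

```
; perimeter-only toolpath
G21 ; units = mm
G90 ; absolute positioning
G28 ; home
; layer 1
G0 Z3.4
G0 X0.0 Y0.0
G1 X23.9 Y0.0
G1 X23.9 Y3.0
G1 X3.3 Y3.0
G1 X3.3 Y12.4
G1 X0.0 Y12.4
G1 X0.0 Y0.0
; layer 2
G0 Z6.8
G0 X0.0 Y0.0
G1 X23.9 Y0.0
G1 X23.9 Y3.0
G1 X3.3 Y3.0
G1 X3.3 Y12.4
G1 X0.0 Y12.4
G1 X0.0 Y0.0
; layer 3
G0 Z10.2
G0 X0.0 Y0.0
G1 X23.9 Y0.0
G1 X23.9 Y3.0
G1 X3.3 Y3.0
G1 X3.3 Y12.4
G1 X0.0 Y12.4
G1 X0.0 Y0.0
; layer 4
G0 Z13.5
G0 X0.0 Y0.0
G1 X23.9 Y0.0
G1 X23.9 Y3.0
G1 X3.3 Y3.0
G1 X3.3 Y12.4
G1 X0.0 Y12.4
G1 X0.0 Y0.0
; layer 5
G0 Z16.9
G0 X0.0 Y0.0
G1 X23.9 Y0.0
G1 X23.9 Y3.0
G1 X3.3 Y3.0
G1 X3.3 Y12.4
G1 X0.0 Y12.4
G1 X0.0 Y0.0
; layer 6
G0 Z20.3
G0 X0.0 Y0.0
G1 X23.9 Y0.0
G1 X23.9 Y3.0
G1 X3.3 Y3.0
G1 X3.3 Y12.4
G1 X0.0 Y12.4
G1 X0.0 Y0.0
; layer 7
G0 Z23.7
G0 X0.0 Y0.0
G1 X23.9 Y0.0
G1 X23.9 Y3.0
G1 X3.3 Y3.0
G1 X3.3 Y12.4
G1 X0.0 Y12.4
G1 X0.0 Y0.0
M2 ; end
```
solid part
  facet normal 0.0000 0.0000 -1.0000
    outer loop
      vertex 23.9 3.0 0.0
      vertex 23.9 0.0 0.0
      vertex 0.0 0.0 0.0
    endloop
  endfacet
  facet normal 0.0000 0.0000 -1.0000
    outer loop
      vertex 3.3 3.0 0.0
      vertex 23.9 3.0 0.0
      vertex 0.0 0.0 0.0
    endloop
  endfacet
  facet normal 0.0000 0.0000 -1.0000
    outer loop
      vertex 3.3 12.4 0.0
      vertex 3.3 3.0 0.0
      vertex 0.0 0.0 0.0
    endloop
  endfacet
  facet normal 0.0000 0.0000 -1.0000
    outer loop
      vertex 0.0 12.4 0.0
      vertex 3.3 12.4 0.0
      vertex 0.0 0.0 0.0
    endloop
  endfacet
  facet normal 0.0000 0.0000 1.0000
    outer loop
      vertex 0.0 0.0 23.7
      vertex 23.9 0.0 23.7
      vertex 23.9 3.0 23.7
    endloop
  endfacet
  facet normal 0.0000 0.0000 1.0000
    outer loop
      vertex 0.0 0.0 23.7
      vertex 23.9 3.0 23.7
      vertex 3.3 3.0 23.7
    endloop
  endfacet
  facet normal 0.0000 0.0000 1.0000
    outer loop
      vertex 0.0 0.0 23.7
      vertex 3.3 3.0 23.7
      vertex 3.3 12.4 23.7
    endloop
  endfacet
  facet normal 0.0000 0.0000 1.0000
    outer loop
      vertex 0.0 0.0 23.7
      vertex 3.3 12.4 23.7
      vertex 0.0 12.4 23.7
    endloop
  endfacet
  facet normal 0.0000 -1.0000 0.0000
    outer loop
      vertex 0.0 0.0 0.0
      vertex 23.9 0.0 0.0
      vertex 23.9 0.0 23.7
    endloop
  endfacet
  facet normal 0.0000 -1.0000 0.0000
    outer loop
      vertex 0.0 0.0 0.0
      vertex 23.9 0.0 23.7
      vertex 0.0 0.0 23.7
    endloop
  endfacet
  facet normal 1.0000 0.0000 0.0000
    outer loop
      vertex 23.9 0.0 0.0
      vertex 23.9 3.0 0.0
      vertex 23.9 3.0 23.7
    endloop
  endfacet
  facet normal 1.0000 0.0000 0.0000
    outer loop
      vertex 23.9 0.0 0.0
      vertex 23.9 3.0 23.7
      vertex 23.9 0.0 23.7
    endloop
  endfacet
  facet normal 0.0000 1.0000 0.0000
    outer loop
      vertex 23.9 3.0 0.0
      vertex 3.3 3.0 0.0
      vertex 3.3 3.0 23.7
    endloop
  endfacet
  facet normal 0.0000 1.0000 0.0000
    outer loop
      vertex 23.9 3.0 0.0
      vertex 3.3 3.0 23.7
      vertex 23.9 3.0 23.7
    endloop
  endfacet
  facet normal 1.0000 0.0000 0.0000
    outer loop
      vertex 3.3 3.0 0.0
      vertex 3.3 12.4 0.0
      vertex 3.3 12.4 23.7
    endloop
  endfacet
  facet normal 1.0000 0.0000 0.0000
    outer loop
      vertex 3.3 3.0 0.0
      vertex 3.3 12.4 23.7
      vertex 3.3 3.0 23.7
    endloop
  endfacet
  facet normal 0.0000 1.0000 0.0000
    outer loop
      vertex 3.3 12.4 0.0
      vertex 0.0 12.4 0.0
      vertex 0.0 12.4 23.7
    endloop
  endfacet
  facet normal 0.0000 1.0000 0.0000
    outer loop
      vertex 3.3 12.4 0.0
      vertex 0.0 12.4 23.7
      vertex 3.3 12.4 23.7
    endloop
  endfacet
  facet normal -1.0000 0.0000 0.0000
    outer loop
      vertex 0.0 12.4 0.0
      vertex 0.0 0.0 0.0
      vertex 0.0 0.0 23.7
    endloop
  endfacet
  facet normal -1.0000 0.0000 0.0000
    outer loop
      vertex 0.0 12.4 0.0
      vertex 0.0 0.0 23.7
      vertex 0.0 12.4 23.7
    endloop
  endfacet
endsolid part

The G0 Z moves step by Δz≈3.4 mm. Every layer's G1 loop is the same polygon, so the solid is a straight extrusion of it from z=0 to z≈23.7. Closing with flat bottom and top caps and triangulating gives 20 facets — an L-shaped prism: outer 23.9 × 12.4 mm, arm thicknesses ≈ 3 mm (horizontal) and 3.3 mm (vertical), extruded 23.7 mm in z.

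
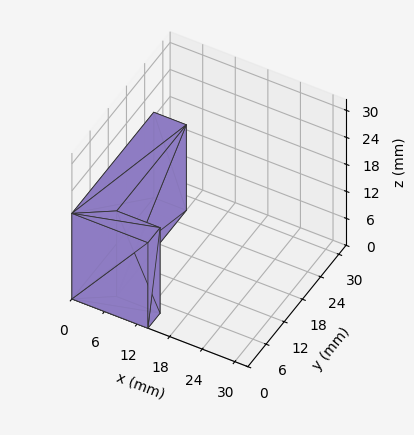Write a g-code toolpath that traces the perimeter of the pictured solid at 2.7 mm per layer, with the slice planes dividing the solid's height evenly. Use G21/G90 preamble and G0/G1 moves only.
Reading the render: the shape is an L-shaped prism: outer 14 × 27 mm, arm thicknesses ≈ 4 mm (horizontal) and 6 mm (vertical), extruded 19 mm in z (dimensions read to the nearest mm from the axis ticks). For the g-code, the solid's height is divided into equal slices at the stated Δz and each level perimeter traced with G1 moves after a G0 lift.

; perimeter-only toolpath
G21 ; units = mm
G90 ; absolute positioning
G28 ; home
; layer 1
G0 Z2.7
G0 X0.0 Y0.0
G1 X14.0 Y0.0
G1 X14.0 Y4.0
G1 X6.0 Y4.0
G1 X6.0 Y27.0
G1 X0.0 Y27.0
G1 X0.0 Y0.0
; layer 2
G0 Z5.4
G0 X0.0 Y0.0
G1 X14.0 Y0.0
G1 X14.0 Y4.0
G1 X6.0 Y4.0
G1 X6.0 Y27.0
G1 X0.0 Y27.0
G1 X0.0 Y0.0
; layer 3
G0 Z8.1
G0 X0.0 Y0.0
G1 X14.0 Y0.0
G1 X14.0 Y4.0
G1 X6.0 Y4.0
G1 X6.0 Y27.0
G1 X0.0 Y27.0
G1 X0.0 Y0.0
; layer 4
G0 Z10.9
G0 X0.0 Y0.0
G1 X14.0 Y0.0
G1 X14.0 Y4.0
G1 X6.0 Y4.0
G1 X6.0 Y27.0
G1 X0.0 Y27.0
G1 X0.0 Y0.0
; layer 5
G0 Z13.6
G0 X0.0 Y0.0
G1 X14.0 Y0.0
G1 X14.0 Y4.0
G1 X6.0 Y4.0
G1 X6.0 Y27.0
G1 X0.0 Y27.0
G1 X0.0 Y0.0
; layer 6
G0 Z16.3
G0 X0.0 Y0.0
G1 X14.0 Y0.0
G1 X14.0 Y4.0
G1 X6.0 Y4.0
G1 X6.0 Y27.0
G1 X0.0 Y27.0
G1 X0.0 Y0.0
; layer 7
G0 Z19.0
G0 X0.0 Y0.0
G1 X14.0 Y0.0
G1 X14.0 Y4.0
G1 X6.0 Y4.0
G1 X6.0 Y27.0
G1 X0.0 Y27.0
G1 X0.0 Y0.0
M2 ; end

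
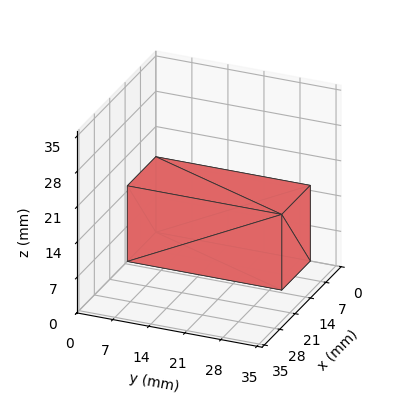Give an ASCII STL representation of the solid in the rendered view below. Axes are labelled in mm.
Reading the render: the shape is a rectangular box, roughly 13 × 30 mm footprint and 15 mm tall (dimensions read to the nearest mm from the axis ticks). For the STL, each face is triangulated and given an outward normal.

solid part
  facet normal 0.0000 0.0000 -1.0000
    outer loop
      vertex 13.000 30.000 0.000
      vertex 13.000 0.000 0.000
      vertex 0.000 0.000 0.000
    endloop
  endfacet
  facet normal 0.0000 0.0000 -1.0000
    outer loop
      vertex 0.000 30.000 0.000
      vertex 13.000 30.000 0.000
      vertex 0.000 0.000 0.000
    endloop
  endfacet
  facet normal 0.0000 0.0000 1.0000
    outer loop
      vertex 0.000 0.000 15.000
      vertex 13.000 0.000 15.000
      vertex 13.000 30.000 15.000
    endloop
  endfacet
  facet normal 0.0000 0.0000 1.0000
    outer loop
      vertex 0.000 0.000 15.000
      vertex 13.000 30.000 15.000
      vertex 0.000 30.000 15.000
    endloop
  endfacet
  facet normal 0.0000 -1.0000 0.0000
    outer loop
      vertex 0.000 0.000 0.000
      vertex 13.000 0.000 0.000
      vertex 13.000 0.000 15.000
    endloop
  endfacet
  facet normal 0.0000 -1.0000 0.0000
    outer loop
      vertex 0.000 0.000 0.000
      vertex 13.000 0.000 15.000
      vertex 0.000 0.000 15.000
    endloop
  endfacet
  facet normal 0.0000 1.0000 0.0000
    outer loop
      vertex 13.000 30.000 15.000
      vertex 13.000 30.000 0.000
      vertex 0.000 30.000 0.000
    endloop
  endfacet
  facet normal 0.0000 1.0000 0.0000
    outer loop
      vertex 0.000 30.000 15.000
      vertex 13.000 30.000 15.000
      vertex 0.000 30.000 0.000
    endloop
  endfacet
  facet normal -1.0000 0.0000 0.0000
    outer loop
      vertex 0.000 30.000 15.000
      vertex 0.000 30.000 0.000
      vertex 0.000 0.000 0.000
    endloop
  endfacet
  facet normal -1.0000 0.0000 0.0000
    outer loop
      vertex 0.000 0.000 15.000
      vertex 0.000 30.000 15.000
      vertex 0.000 0.000 0.000
    endloop
  endfacet
  facet normal 1.0000 0.0000 0.0000
    outer loop
      vertex 13.000 0.000 0.000
      vertex 13.000 30.000 0.000
      vertex 13.000 30.000 15.000
    endloop
  endfacet
  facet normal 1.0000 0.0000 0.0000
    outer loop
      vertex 13.000 0.000 0.000
      vertex 13.000 30.000 15.000
      vertex 13.000 0.000 15.000
    endloop
  endfacet
endsolid part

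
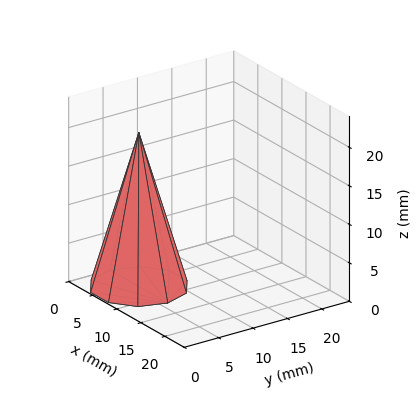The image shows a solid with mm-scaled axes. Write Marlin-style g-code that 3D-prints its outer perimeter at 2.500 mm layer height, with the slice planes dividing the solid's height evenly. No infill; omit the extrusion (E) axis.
Reading the render: the shape is a regular 10-sided pyramid, base circumscribed radius ≈ 6 mm, apex at z ≈ 20 mm (dimensions read to the nearest mm from the axis ticks). For the g-code, the solid's height is divided into equal slices at the stated Δz and each level perimeter traced with G1 moves after a G0 lift.

; perimeter-only toolpath
G21 ; units = mm
G90 ; absolute positioning
G28 ; home
; layer 1
G0 Z2.500
G0 X11.250 Y6.000
G1 X10.247 Y9.086
G1 X7.622 Y10.993
G1 X4.378 Y10.993
G1 X1.753 Y9.086
G1 X0.750 Y6.000
G1 X1.753 Y2.914
G1 X4.378 Y1.007
G1 X7.622 Y1.007
G1 X10.247 Y2.914
G1 X11.250 Y6.000
; layer 2
G0 Z5.000
G0 X10.500 Y6.000
G1 X9.640 Y8.645
G1 X7.391 Y10.279
G1 X4.609 Y10.279
G1 X2.359 Y8.645
G1 X1.500 Y6.000
G1 X2.359 Y3.355
G1 X4.609 Y1.720
G1 X7.391 Y1.720
G1 X9.640 Y3.355
G1 X10.500 Y6.000
; layer 3
G0 Z7.500
G0 X9.750 Y6.000
G1 X9.034 Y8.204
G1 X7.159 Y9.566
G1 X4.841 Y9.566
G1 X2.966 Y8.204
G1 X2.250 Y6.000
G1 X2.966 Y3.796
G1 X4.841 Y2.434
G1 X7.159 Y2.434
G1 X9.034 Y3.796
G1 X9.750 Y6.000
; layer 4
G0 Z10.000
G0 X9.000 Y6.000
G1 X8.427 Y7.763
G1 X6.927 Y8.853
G1 X5.073 Y8.853
G1 X3.573 Y7.763
G1 X3.000 Y6.000
G1 X3.573 Y4.236
G1 X5.073 Y3.147
G1 X6.927 Y3.147
G1 X8.427 Y4.236
G1 X9.000 Y6.000
; layer 5
G0 Z12.500
G0 X8.250 Y6.000
G1 X7.820 Y7.323
G1 X6.695 Y8.140
G1 X5.305 Y8.140
G1 X4.180 Y7.323
G1 X3.750 Y6.000
G1 X4.180 Y4.677
G1 X5.305 Y3.860
G1 X6.695 Y3.860
G1 X7.820 Y4.677
G1 X8.250 Y6.000
; layer 6
G0 Z15.000
G0 X7.500 Y6.000
G1 X7.213 Y6.882
G1 X6.463 Y7.426
G1 X5.537 Y7.426
G1 X4.787 Y6.882
G1 X4.500 Y6.000
G1 X4.787 Y5.118
G1 X5.537 Y4.574
G1 X6.463 Y4.574
G1 X7.213 Y5.118
G1 X7.500 Y6.000
; layer 7
G0 Z17.500
G0 X6.750 Y6.000
G1 X6.607 Y6.441
G1 X6.232 Y6.713
G1 X5.768 Y6.713
G1 X5.393 Y6.441
G1 X5.250 Y6.000
G1 X5.393 Y5.559
G1 X5.768 Y5.287
G1 X6.232 Y5.287
G1 X6.607 Y5.559
G1 X6.750 Y6.000
M2 ; end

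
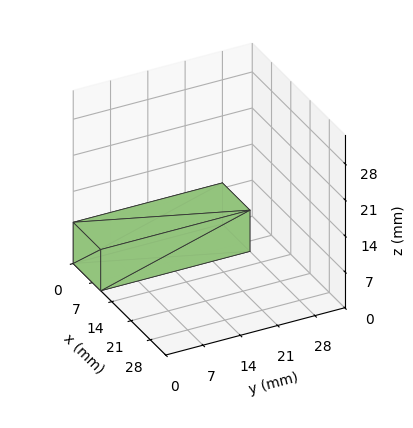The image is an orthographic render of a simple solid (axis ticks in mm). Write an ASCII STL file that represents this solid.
Reading the render: the shape is a rectangular box, roughly 10 × 28 mm footprint and 8 mm tall (dimensions read to the nearest mm from the axis ticks). For the STL, each face is triangulated and given an outward normal.

solid part
  facet normal 0.0000 0.0000 -1.0000
    outer loop
      vertex 10.00 28.00 0.00
      vertex 10.00 0.00 0.00
      vertex 0.00 0.00 0.00
    endloop
  endfacet
  facet normal 0.0000 0.0000 -1.0000
    outer loop
      vertex 0.00 28.00 0.00
      vertex 10.00 28.00 0.00
      vertex 0.00 0.00 0.00
    endloop
  endfacet
  facet normal 0.0000 0.0000 1.0000
    outer loop
      vertex 0.00 0.00 8.00
      vertex 10.00 0.00 8.00
      vertex 10.00 28.00 8.00
    endloop
  endfacet
  facet normal 0.0000 0.0000 1.0000
    outer loop
      vertex 0.00 0.00 8.00
      vertex 10.00 28.00 8.00
      vertex 0.00 28.00 8.00
    endloop
  endfacet
  facet normal 0.0000 -1.0000 0.0000
    outer loop
      vertex 0.00 0.00 0.00
      vertex 10.00 0.00 0.00
      vertex 10.00 0.00 8.00
    endloop
  endfacet
  facet normal 0.0000 -1.0000 0.0000
    outer loop
      vertex 0.00 0.00 0.00
      vertex 10.00 0.00 8.00
      vertex 0.00 0.00 8.00
    endloop
  endfacet
  facet normal 0.0000 1.0000 0.0000
    outer loop
      vertex 10.00 28.00 8.00
      vertex 10.00 28.00 0.00
      vertex 0.00 28.00 0.00
    endloop
  endfacet
  facet normal 0.0000 1.0000 0.0000
    outer loop
      vertex 0.00 28.00 8.00
      vertex 10.00 28.00 8.00
      vertex 0.00 28.00 0.00
    endloop
  endfacet
  facet normal -1.0000 0.0000 0.0000
    outer loop
      vertex 0.00 28.00 8.00
      vertex 0.00 28.00 0.00
      vertex 0.00 0.00 0.00
    endloop
  endfacet
  facet normal -1.0000 0.0000 0.0000
    outer loop
      vertex 0.00 0.00 8.00
      vertex 0.00 28.00 8.00
      vertex 0.00 0.00 0.00
    endloop
  endfacet
  facet normal 1.0000 0.0000 0.0000
    outer loop
      vertex 10.00 0.00 0.00
      vertex 10.00 28.00 0.00
      vertex 10.00 28.00 8.00
    endloop
  endfacet
  facet normal 1.0000 0.0000 0.0000
    outer loop
      vertex 10.00 0.00 0.00
      vertex 10.00 28.00 8.00
      vertex 10.00 0.00 8.00
    endloop
  endfacet
endsolid part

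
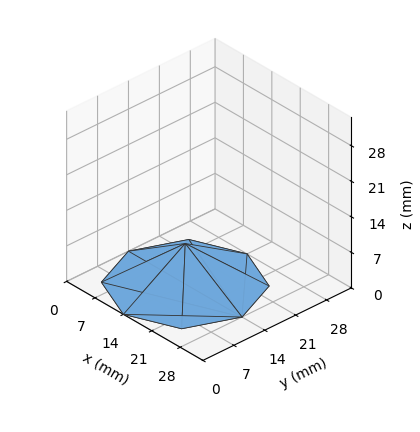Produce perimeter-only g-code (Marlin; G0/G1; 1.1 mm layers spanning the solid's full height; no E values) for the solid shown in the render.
Reading the render: the shape is a regular 8-sided pyramid, base circumscribed radius ≈ 14 mm, apex at z ≈ 8 mm (dimensions read to the nearest mm from the axis ticks). For the g-code, the solid's height is divided into equal slices at the stated Δz and each level perimeter traced with G1 moves after a G0 lift.

; perimeter-only toolpath
G21 ; units = mm
G90 ; absolute positioning
G28 ; home
; layer 1
G0 Z1.1
G0 X26.0 Y14.0
G1 X22.5 Y22.5
G1 X14.0 Y26.0
G1 X5.5 Y22.5
G1 X2.0 Y14.0
G1 X5.5 Y5.5
G1 X14.0 Y2.0
G1 X22.5 Y5.5
G1 X26.0 Y14.0
; layer 2
G0 Z2.3
G0 X24.0 Y14.0
G1 X21.1 Y21.1
G1 X14.0 Y24.0
G1 X6.9 Y21.1
G1 X4.0 Y14.0
G1 X6.9 Y6.9
G1 X14.0 Y4.0
G1 X21.1 Y6.9
G1 X24.0 Y14.0
; layer 3
G0 Z3.4
G0 X22.0 Y14.0
G1 X19.7 Y19.7
G1 X14.0 Y22.0
G1 X8.3 Y19.7
G1 X6.0 Y14.0
G1 X8.3 Y8.3
G1 X14.0 Y6.0
G1 X19.7 Y8.3
G1 X22.0 Y14.0
; layer 4
G0 Z4.6
G0 X20.0 Y14.0
G1 X18.2 Y18.2
G1 X14.0 Y20.0
G1 X9.8 Y18.2
G1 X8.0 Y14.0
G1 X9.8 Y9.8
G1 X14.0 Y8.0
G1 X18.2 Y9.8
G1 X20.0 Y14.0
; layer 5
G0 Z5.7
G0 X18.0 Y14.0
G1 X16.8 Y16.8
G1 X14.0 Y18.0
G1 X11.2 Y16.8
G1 X10.0 Y14.0
G1 X11.2 Y11.2
G1 X14.0 Y10.0
G1 X16.8 Y11.2
G1 X18.0 Y14.0
; layer 6
G0 Z6.9
G0 X16.0 Y14.0
G1 X15.4 Y15.4
G1 X14.0 Y16.0
G1 X12.6 Y15.4
G1 X12.0 Y14.0
G1 X12.6 Y12.6
G1 X14.0 Y12.0
G1 X15.4 Y12.6
G1 X16.0 Y14.0
M2 ; end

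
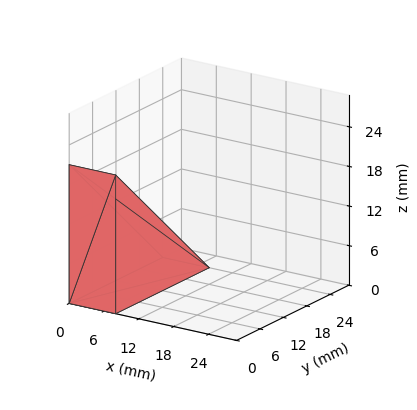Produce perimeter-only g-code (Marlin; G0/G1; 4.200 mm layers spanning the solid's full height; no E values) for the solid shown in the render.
Reading the render: the shape is a wedge (ramp): 8 × 24 mm base, rising to 21 mm along the y=0 edge and sloping linearly to z=0 at y=24 (dimensions read to the nearest mm from the axis ticks). For the g-code, the solid's height is divided into equal slices at the stated Δz and each level perimeter traced with G1 moves after a G0 lift.

; perimeter-only toolpath
G21 ; units = mm
G90 ; absolute positioning
G28 ; home
; layer 1
G0 Z4.200
G0 X0.000 Y0.000
G1 X8.000 Y0.000
G1 X8.000 Y19.200
G1 X0.000 Y19.200
G1 X0.000 Y0.000
; layer 2
G0 Z8.400
G0 X0.000 Y0.000
G1 X8.000 Y0.000
G1 X8.000 Y14.400
G1 X0.000 Y14.400
G1 X0.000 Y0.000
; layer 3
G0 Z12.600
G0 X0.000 Y0.000
G1 X8.000 Y0.000
G1 X8.000 Y9.600
G1 X0.000 Y9.600
G1 X0.000 Y0.000
; layer 4
G0 Z16.800
G0 X0.000 Y0.000
G1 X8.000 Y0.000
G1 X8.000 Y4.800
G1 X0.000 Y4.800
G1 X0.000 Y0.000
M2 ; end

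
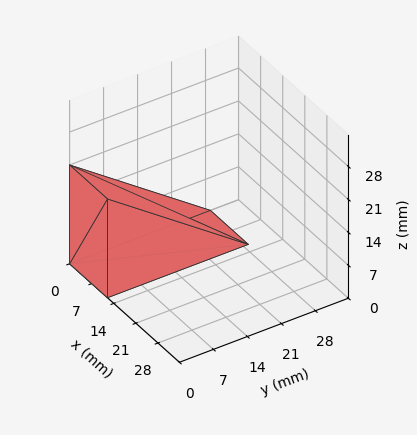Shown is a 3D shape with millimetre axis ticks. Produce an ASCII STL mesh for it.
Reading the render: the shape is a wedge (ramp): 12 × 29 mm base, rising to 21 mm along the y=0 edge and sloping linearly to z=0 at y=29 (dimensions read to the nearest mm from the axis ticks). For the STL, each face is triangulated and given an outward normal.

solid part
  facet normal 0.0000 0.0000 -1.0000
    outer loop
      vertex 12.000 29.000 0.000
      vertex 12.000 0.000 0.000
      vertex 0.000 0.000 0.000
    endloop
  endfacet
  facet normal 0.0000 0.0000 -1.0000
    outer loop
      vertex 0.000 29.000 0.000
      vertex 12.000 29.000 0.000
      vertex 0.000 0.000 0.000
    endloop
  endfacet
  facet normal 0.0000 -1.0000 0.0000
    outer loop
      vertex 0.000 0.000 0.000
      vertex 12.000 0.000 0.000
      vertex 12.000 0.000 21.000
    endloop
  endfacet
  facet normal 0.0000 -1.0000 0.0000
    outer loop
      vertex 0.000 0.000 0.000
      vertex 12.000 0.000 21.000
      vertex 0.000 0.000 21.000
    endloop
  endfacet
  facet normal 0.0000 0.5865 0.8099
    outer loop
      vertex 0.000 0.000 21.000
      vertex 12.000 0.000 21.000
      vertex 12.000 29.000 0.000
    endloop
  endfacet
  facet normal 0.0000 0.5865 0.8099
    outer loop
      vertex 0.000 0.000 21.000
      vertex 12.000 29.000 0.000
      vertex 0.000 29.000 0.000
    endloop
  endfacet
  facet normal -1.0000 0.0000 0.0000
    outer loop
      vertex 0.000 0.000 21.000
      vertex 0.000 29.000 0.000
      vertex 0.000 0.000 0.000
    endloop
  endfacet
  facet normal 1.0000 0.0000 0.0000
    outer loop
      vertex 12.000 0.000 0.000
      vertex 12.000 29.000 0.000
      vertex 12.000 0.000 21.000
    endloop
  endfacet
endsolid part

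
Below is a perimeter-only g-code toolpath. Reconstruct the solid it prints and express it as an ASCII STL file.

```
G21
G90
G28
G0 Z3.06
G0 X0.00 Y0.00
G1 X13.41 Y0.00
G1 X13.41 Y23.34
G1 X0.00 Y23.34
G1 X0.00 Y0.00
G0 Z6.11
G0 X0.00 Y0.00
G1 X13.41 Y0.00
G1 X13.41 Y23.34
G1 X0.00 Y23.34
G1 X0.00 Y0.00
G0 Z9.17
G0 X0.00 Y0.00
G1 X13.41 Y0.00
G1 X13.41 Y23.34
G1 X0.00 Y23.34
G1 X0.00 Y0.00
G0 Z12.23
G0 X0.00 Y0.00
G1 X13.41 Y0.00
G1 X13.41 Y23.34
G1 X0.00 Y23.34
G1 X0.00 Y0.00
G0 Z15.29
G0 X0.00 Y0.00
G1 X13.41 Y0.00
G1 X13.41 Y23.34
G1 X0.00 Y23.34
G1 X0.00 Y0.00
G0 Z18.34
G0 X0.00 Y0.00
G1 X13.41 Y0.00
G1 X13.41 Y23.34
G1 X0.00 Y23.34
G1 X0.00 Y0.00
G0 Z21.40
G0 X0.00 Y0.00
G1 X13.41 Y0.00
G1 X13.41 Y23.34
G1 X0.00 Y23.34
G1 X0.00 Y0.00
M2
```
solid part
  facet normal 0.0000 0.0000 -1.0000
    outer loop
      vertex 13.41 23.34 0.00
      vertex 13.41 0.00 0.00
      vertex 0.00 0.00 0.00
    endloop
  endfacet
  facet normal 0.0000 0.0000 -1.0000
    outer loop
      vertex 0.00 23.34 0.00
      vertex 13.41 23.34 0.00
      vertex 0.00 0.00 0.00
    endloop
  endfacet
  facet normal 0.0000 0.0000 1.0000
    outer loop
      vertex 0.00 0.00 21.40
      vertex 13.41 0.00 21.40
      vertex 13.41 23.34 21.40
    endloop
  endfacet
  facet normal 0.0000 0.0000 1.0000
    outer loop
      vertex 0.00 0.00 21.40
      vertex 13.41 23.34 21.40
      vertex 0.00 23.34 21.40
    endloop
  endfacet
  facet normal 0.0000 -1.0000 0.0000
    outer loop
      vertex 0.00 0.00 0.00
      vertex 13.41 0.00 0.00
      vertex 13.41 0.00 21.40
    endloop
  endfacet
  facet normal 0.0000 -1.0000 0.0000
    outer loop
      vertex 0.00 0.00 0.00
      vertex 13.41 0.00 21.40
      vertex 0.00 0.00 21.40
    endloop
  endfacet
  facet normal 0.0000 1.0000 0.0000
    outer loop
      vertex 13.41 23.34 21.40
      vertex 13.41 23.34 0.00
      vertex 0.00 23.34 0.00
    endloop
  endfacet
  facet normal 0.0000 1.0000 0.0000
    outer loop
      vertex 0.00 23.34 21.40
      vertex 13.41 23.34 21.40
      vertex 0.00 23.34 0.00
    endloop
  endfacet
  facet normal -1.0000 0.0000 0.0000
    outer loop
      vertex 0.00 23.34 21.40
      vertex 0.00 23.34 0.00
      vertex 0.00 0.00 0.00
    endloop
  endfacet
  facet normal -1.0000 0.0000 0.0000
    outer loop
      vertex 0.00 0.00 21.40
      vertex 0.00 23.34 21.40
      vertex 0.00 0.00 0.00
    endloop
  endfacet
  facet normal 1.0000 0.0000 0.0000
    outer loop
      vertex 13.41 0.00 0.00
      vertex 13.41 23.34 0.00
      vertex 13.41 23.34 21.40
    endloop
  endfacet
  facet normal 1.0000 0.0000 0.0000
    outer loop
      vertex 13.41 0.00 0.00
      vertex 13.41 23.34 21.40
      vertex 13.41 0.00 21.40
    endloop
  endfacet
endsolid part

The G0 Z moves step by Δz≈3.06 mm. Every layer's G1 loop is the same polygon, so the solid is a straight extrusion of it from z=0 to z≈21.4. Closing with flat bottom and top caps and triangulating gives 12 facets — a rectangular box, roughly 13.4 × 23.3 mm footprint and 21.4 mm tall.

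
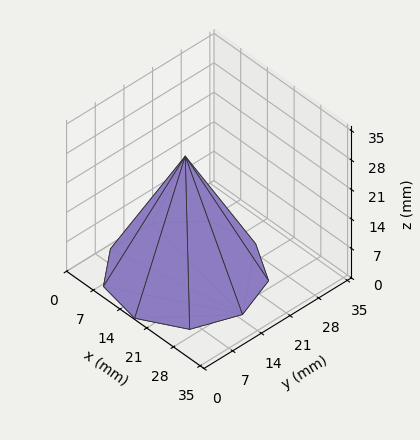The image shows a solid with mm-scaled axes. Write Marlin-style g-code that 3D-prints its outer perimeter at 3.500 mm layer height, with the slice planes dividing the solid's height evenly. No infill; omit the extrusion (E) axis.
Reading the render: the shape is a regular 9-sided pyramid, base circumscribed radius ≈ 15 mm, apex at z ≈ 28 mm (dimensions read to the nearest mm from the axis ticks). For the g-code, the solid's height is divided into equal slices at the stated Δz and each level perimeter traced with G1 moves after a G0 lift.

; perimeter-only toolpath
G21 ; units = mm
G90 ; absolute positioning
G28 ; home
; layer 1
G0 Z3.500
G0 X28.125 Y15.000
G1 X25.055 Y23.437
G1 X17.279 Y27.925
G1 X8.438 Y26.366
G1 X2.667 Y19.489
G1 X2.667 Y10.511
G1 X8.438 Y3.634
G1 X17.279 Y2.075
G1 X25.055 Y6.563
G1 X28.125 Y15.000
; layer 2
G0 Z7.000
G0 X26.250 Y15.000
G1 X23.618 Y22.232
G1 X16.954 Y26.079
G1 X9.375 Y24.742
G1 X4.429 Y18.848
G1 X4.429 Y11.152
G1 X9.375 Y5.258
G1 X16.954 Y3.921
G1 X23.618 Y7.768
G1 X26.250 Y15.000
; layer 3
G0 Z10.500
G0 X24.375 Y15.000
G1 X22.182 Y21.026
G1 X16.628 Y24.232
G1 X10.312 Y23.119
G1 X6.191 Y18.206
G1 X6.191 Y11.794
G1 X10.312 Y6.881
G1 X16.628 Y5.768
G1 X22.182 Y8.974
G1 X24.375 Y15.000
; layer 4
G0 Z14.000
G0 X22.500 Y15.000
G1 X20.745 Y19.821
G1 X16.303 Y22.386
G1 X11.250 Y21.495
G1 X7.952 Y17.565
G1 X7.952 Y12.435
G1 X11.250 Y8.505
G1 X16.303 Y7.614
G1 X20.745 Y10.179
G1 X22.500 Y15.000
; layer 5
G0 Z17.500
G0 X20.625 Y15.000
G1 X19.309 Y18.616
G1 X15.977 Y20.540
G1 X12.188 Y19.871
G1 X9.714 Y16.924
G1 X9.714 Y13.076
G1 X12.188 Y10.129
G1 X15.977 Y9.460
G1 X19.309 Y11.384
G1 X20.625 Y15.000
; layer 6
G0 Z21.000
G0 X18.750 Y15.000
G1 X17.873 Y17.410
G1 X15.651 Y18.693
G1 X13.125 Y18.247
G1 X11.476 Y16.282
G1 X11.476 Y13.717
G1 X13.125 Y11.752
G1 X15.651 Y11.307
G1 X17.873 Y12.589
G1 X18.750 Y15.000
; layer 7
G0 Z24.500
G0 X16.875 Y15.000
G1 X16.436 Y16.205
G1 X15.326 Y16.846
G1 X14.062 Y16.624
G1 X13.238 Y15.641
G1 X13.238 Y14.359
G1 X14.062 Y13.376
G1 X15.326 Y13.153
G1 X16.436 Y13.795
G1 X16.875 Y15.000
M2 ; end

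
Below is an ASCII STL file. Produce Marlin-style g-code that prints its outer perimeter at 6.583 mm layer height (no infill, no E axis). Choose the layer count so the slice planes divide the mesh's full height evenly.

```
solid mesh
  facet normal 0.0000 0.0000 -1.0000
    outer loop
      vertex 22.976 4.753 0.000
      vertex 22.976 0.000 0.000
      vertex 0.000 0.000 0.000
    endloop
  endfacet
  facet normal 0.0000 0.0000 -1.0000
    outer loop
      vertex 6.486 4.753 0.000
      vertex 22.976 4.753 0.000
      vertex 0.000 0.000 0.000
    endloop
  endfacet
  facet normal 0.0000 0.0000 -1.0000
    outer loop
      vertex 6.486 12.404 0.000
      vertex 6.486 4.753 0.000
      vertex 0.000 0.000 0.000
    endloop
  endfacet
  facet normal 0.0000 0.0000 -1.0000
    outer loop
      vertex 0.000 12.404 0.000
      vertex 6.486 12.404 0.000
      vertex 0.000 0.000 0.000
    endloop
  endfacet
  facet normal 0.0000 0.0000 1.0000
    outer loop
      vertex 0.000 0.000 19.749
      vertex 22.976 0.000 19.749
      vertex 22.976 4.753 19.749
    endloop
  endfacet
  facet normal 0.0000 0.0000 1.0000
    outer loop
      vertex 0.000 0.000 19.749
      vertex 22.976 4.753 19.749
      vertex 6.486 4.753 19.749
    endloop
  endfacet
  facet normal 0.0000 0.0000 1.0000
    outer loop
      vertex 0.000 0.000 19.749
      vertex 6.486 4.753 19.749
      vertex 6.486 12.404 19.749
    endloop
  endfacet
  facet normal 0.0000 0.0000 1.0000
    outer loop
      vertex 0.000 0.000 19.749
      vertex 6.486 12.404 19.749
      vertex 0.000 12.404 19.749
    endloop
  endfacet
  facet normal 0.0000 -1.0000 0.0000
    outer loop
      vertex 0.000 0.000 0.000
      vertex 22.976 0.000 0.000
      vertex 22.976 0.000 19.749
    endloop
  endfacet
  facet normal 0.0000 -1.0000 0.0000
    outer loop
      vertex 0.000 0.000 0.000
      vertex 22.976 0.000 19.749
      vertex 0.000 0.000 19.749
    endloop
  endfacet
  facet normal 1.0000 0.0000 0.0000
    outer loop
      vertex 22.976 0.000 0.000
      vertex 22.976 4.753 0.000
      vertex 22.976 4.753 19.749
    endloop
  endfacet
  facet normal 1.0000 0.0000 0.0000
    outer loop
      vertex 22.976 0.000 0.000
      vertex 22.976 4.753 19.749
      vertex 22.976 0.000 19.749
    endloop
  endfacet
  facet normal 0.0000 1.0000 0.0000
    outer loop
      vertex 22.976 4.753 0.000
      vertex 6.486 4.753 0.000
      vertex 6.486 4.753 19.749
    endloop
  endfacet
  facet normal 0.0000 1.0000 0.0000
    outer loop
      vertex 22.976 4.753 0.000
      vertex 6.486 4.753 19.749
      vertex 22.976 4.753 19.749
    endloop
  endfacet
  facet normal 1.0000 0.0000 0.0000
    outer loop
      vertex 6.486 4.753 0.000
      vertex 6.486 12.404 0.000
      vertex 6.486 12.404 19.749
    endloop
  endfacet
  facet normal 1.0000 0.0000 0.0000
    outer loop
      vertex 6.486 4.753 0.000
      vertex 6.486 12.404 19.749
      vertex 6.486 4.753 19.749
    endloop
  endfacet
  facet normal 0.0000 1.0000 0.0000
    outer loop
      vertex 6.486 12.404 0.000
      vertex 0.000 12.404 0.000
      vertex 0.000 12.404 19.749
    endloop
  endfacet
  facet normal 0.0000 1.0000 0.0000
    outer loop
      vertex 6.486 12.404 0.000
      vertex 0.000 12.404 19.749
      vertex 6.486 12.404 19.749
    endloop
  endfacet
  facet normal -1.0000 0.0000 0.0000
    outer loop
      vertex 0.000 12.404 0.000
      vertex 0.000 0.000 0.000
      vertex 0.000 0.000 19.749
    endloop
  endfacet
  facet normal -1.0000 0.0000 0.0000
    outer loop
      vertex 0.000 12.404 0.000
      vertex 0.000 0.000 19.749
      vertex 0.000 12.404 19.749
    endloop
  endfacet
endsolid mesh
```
; perimeter-only toolpath
G21 ; units = mm
G90 ; absolute positioning
G28 ; home
; layer 1
G0 Z6.583
G0 X0.000 Y0.000
G1 X22.976 Y0.000
G1 X22.976 Y4.753
G1 X6.486 Y4.753
G1 X6.486 Y12.404
G1 X0.000 Y12.404
G1 X0.000 Y0.000
; layer 2
G0 Z13.166
G0 X0.000 Y0.000
G1 X22.976 Y0.000
G1 X22.976 Y4.753
G1 X6.486 Y4.753
G1 X6.486 Y12.404
G1 X0.000 Y12.404
G1 X0.000 Y0.000
; layer 3
G0 Z19.749
G0 X0.000 Y0.000
G1 X22.976 Y0.000
G1 X22.976 Y4.753
G1 X6.486 Y4.753
G1 X6.486 Y12.404
G1 X0.000 Y12.404
G1 X0.000 Y0.000
M2 ; end

The solid is an L-shaped prism: outer 23 × 12.4 mm, arm thicknesses ≈ 4.75 mm (horizontal) and 6.49 mm (vertical), extruded 19.7 mm in z. Slicing at Δz = 6.583 mm — 3 equal slices spanning the solid's height, so layer i sits at z = i·h/3 — gives 3 non-empty perimeters. Each is a 6-segment closed polygon; G0 lifts to the layer z and rapids to the start vertex, then G1 traces the edges.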